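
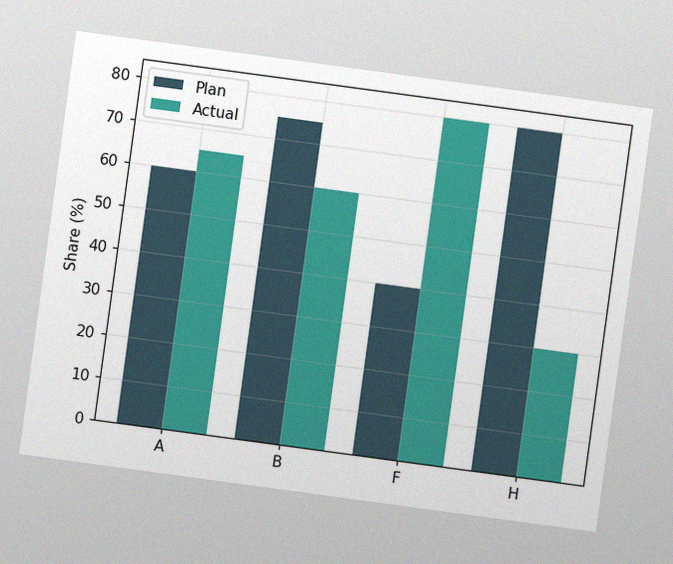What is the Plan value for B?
The chart is tilted about 8° clockwise, with some photo noise. The Plan bar at B reaches 75% on the y-axis.

75%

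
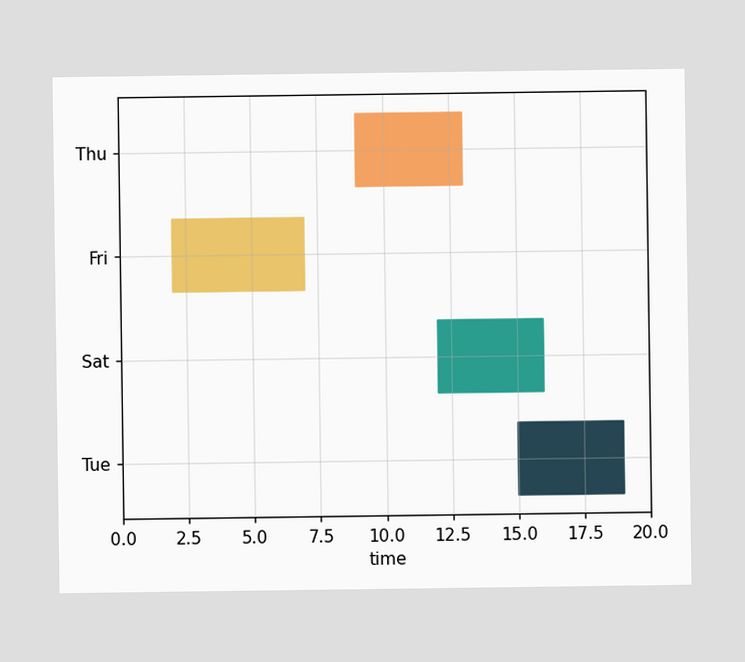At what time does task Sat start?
The Sat bar begins at t=12.

12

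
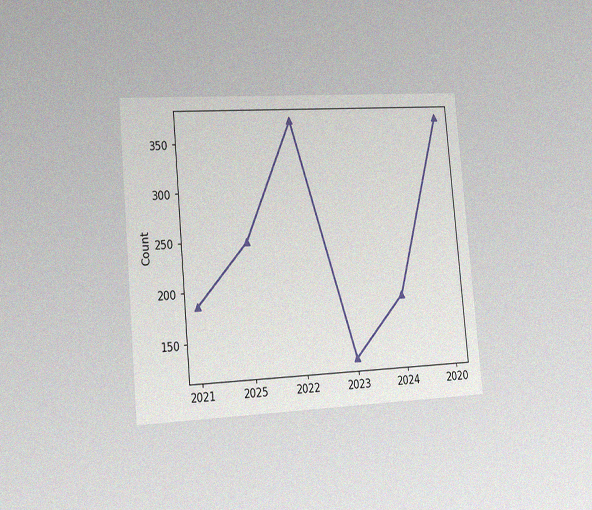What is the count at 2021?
186

The chart is tilted about 5° counter-clockwise and viewed slightly from the left, with some photo noise. At 2021, the line is at 186.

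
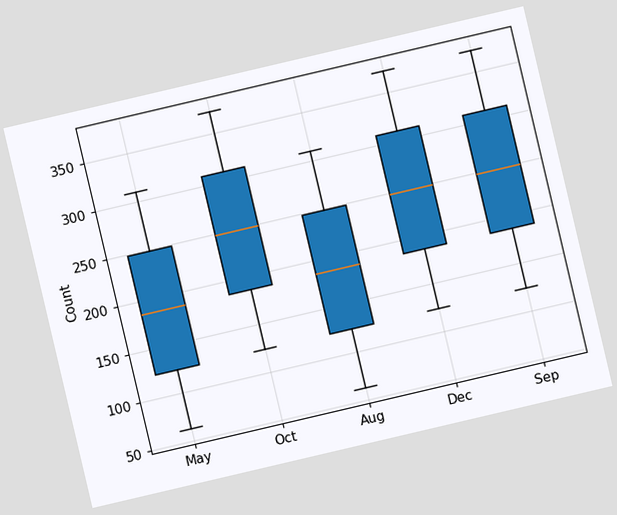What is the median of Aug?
186

The chart is tilted about 13° counter-clockwise. The median line in the Aug box sits at 186.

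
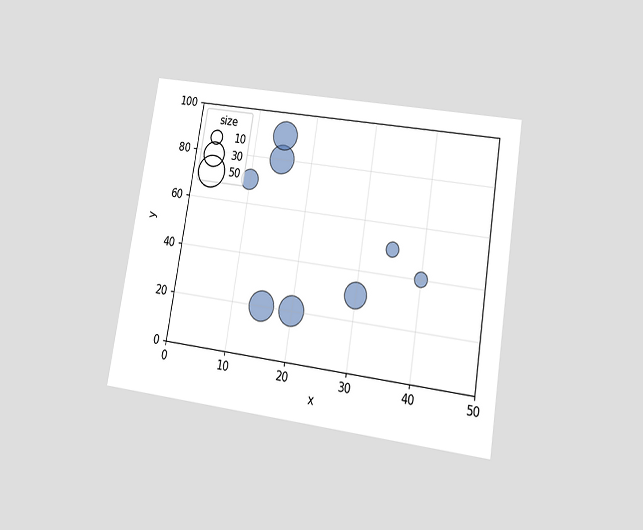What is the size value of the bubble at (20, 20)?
40

The chart is tilted about 9° clockwise and viewed at a slight angle. Matching the bubble at (20, 20) against the size legend gives 40.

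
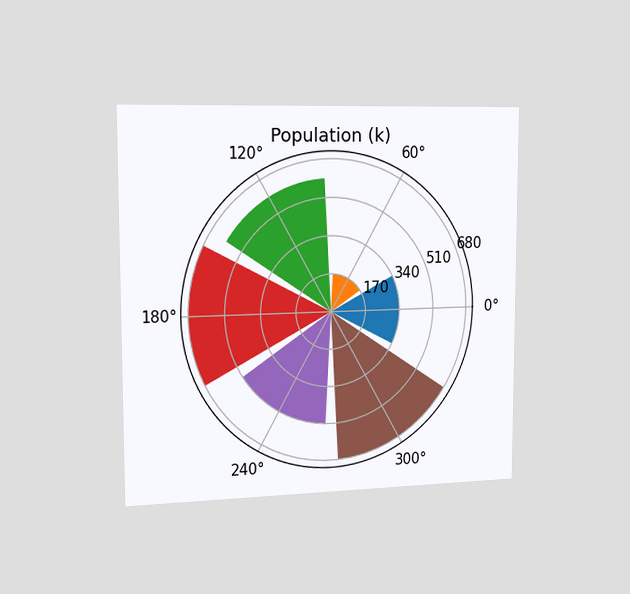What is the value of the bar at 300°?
The chart is viewed slightly from the left. The bar at 300° reaches 680k on the radial axis.

680k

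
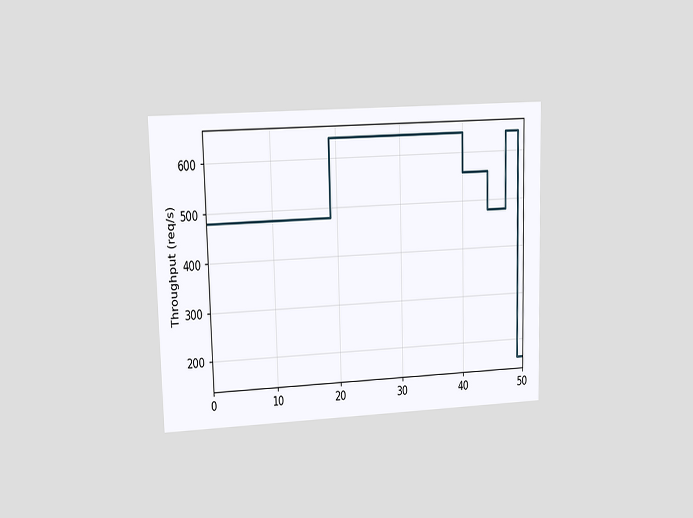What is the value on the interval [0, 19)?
480req/s

The chart is viewed at a slight angle. On [0, 19) the step sits at 480req/s.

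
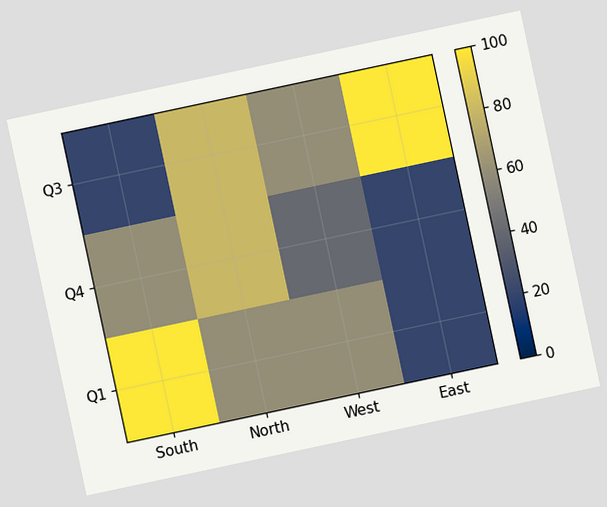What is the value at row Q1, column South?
The chart is tilted about 12° counter-clockwise. Matching cell (Q1, South) against the colorbar gives 100.

100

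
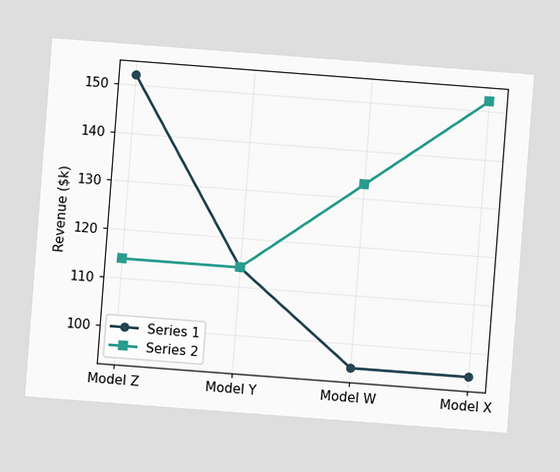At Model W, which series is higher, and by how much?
The chart is tilted about 4° clockwise. At Model W, Series 2 sits above the other line by $38k.

Series 2, by $38k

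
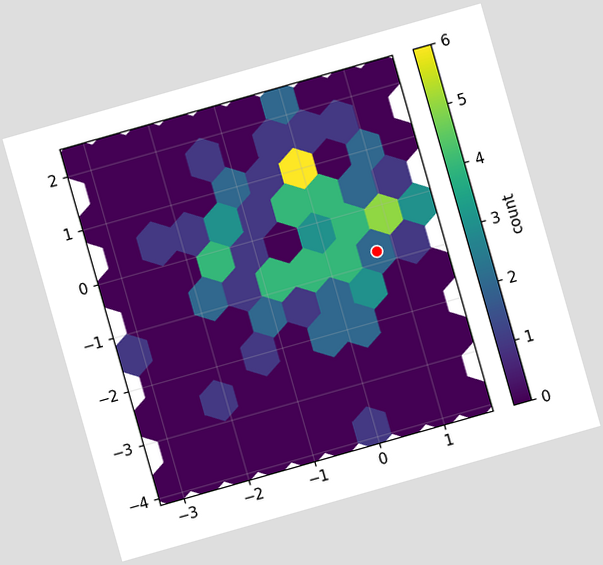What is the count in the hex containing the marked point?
The chart is tilted about 16° counter-clockwise. The marked hex reads 2 on the colorbar.

2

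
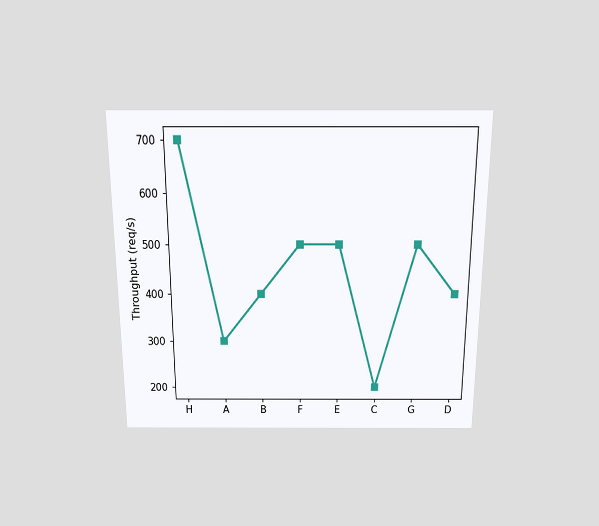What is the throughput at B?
400req/s

The chart is viewed slightly from above. At B, the line is at 400req/s.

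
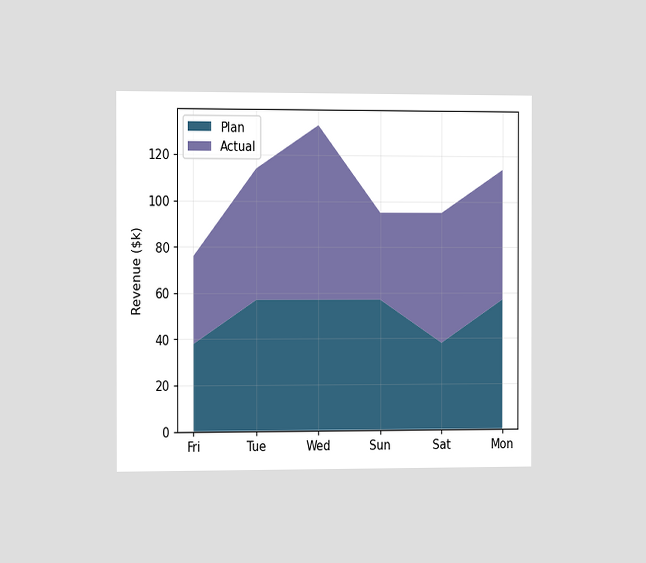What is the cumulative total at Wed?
$133k

The chart is viewed slightly from the left. The stacked total at Wed reaches $133k.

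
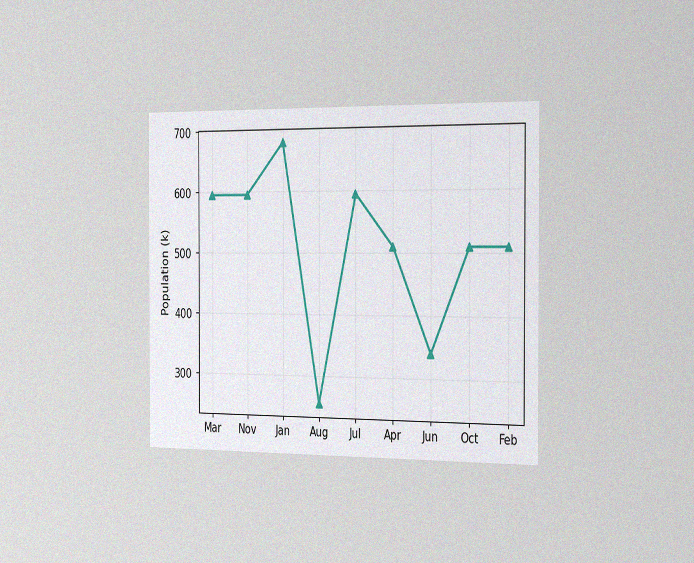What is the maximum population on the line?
The chart is viewed slightly from the right, with some photo noise. The highest point is at Jan, and reading across to the y-axis gives 680k.

680k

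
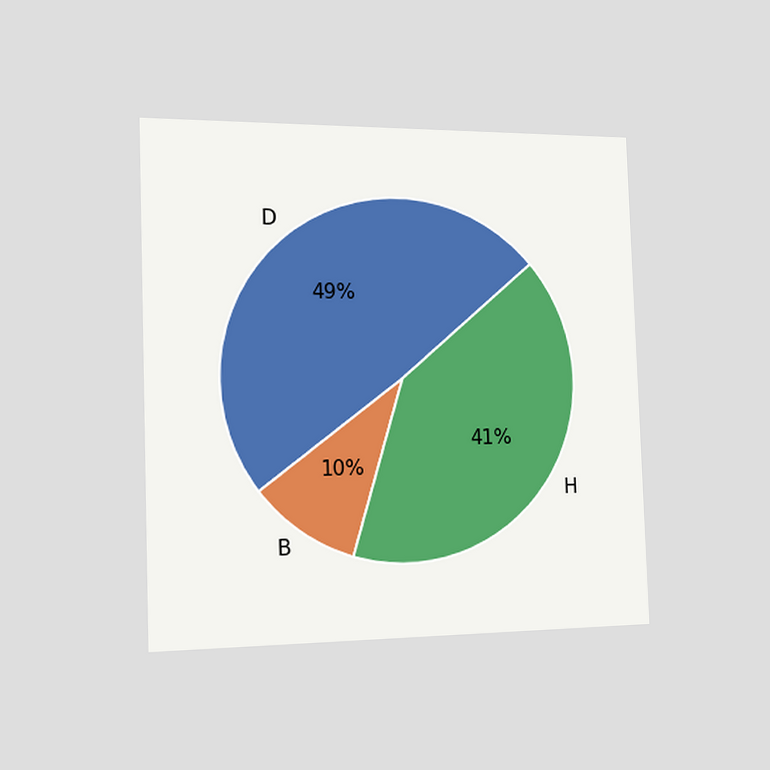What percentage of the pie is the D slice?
The chart is viewed slightly from the left. The D slice takes up 49% of the pie.

49%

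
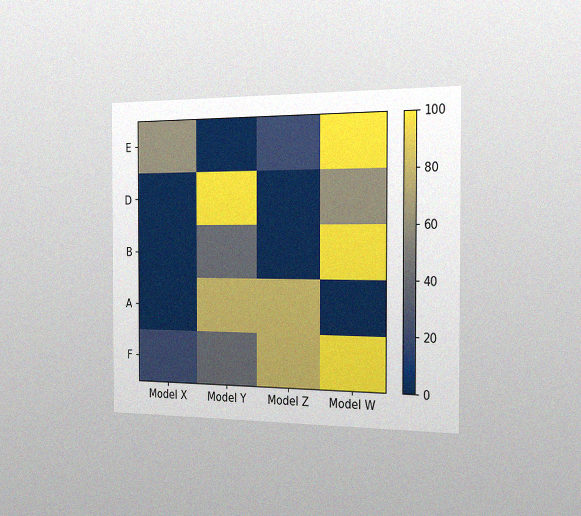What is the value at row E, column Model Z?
20

The chart is viewed slightly from the right, with some photo noise. Matching cell (E, Model Z) against the colorbar gives 20.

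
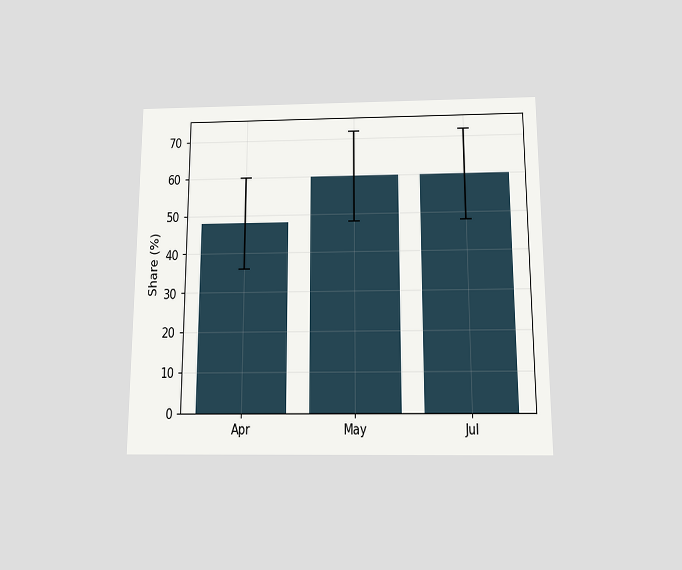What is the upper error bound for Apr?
The chart is viewed slightly from below. The Apr bar's upper whisker reaches 60%.

60%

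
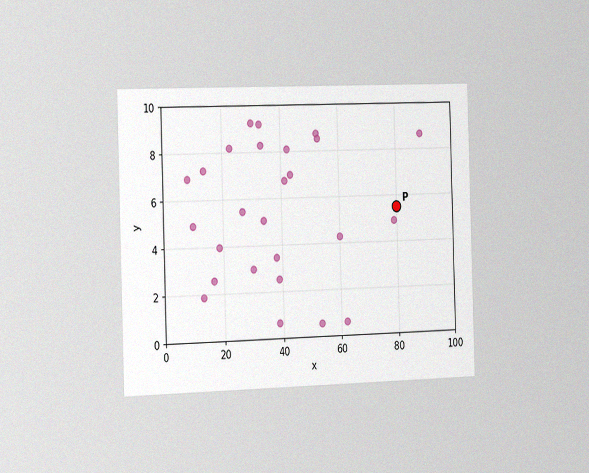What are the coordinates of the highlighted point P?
(80, 5.5)

The chart is viewed slightly from the left, with some photo noise. Following the gridlines from P to each axis, P sits at (80, 5.5).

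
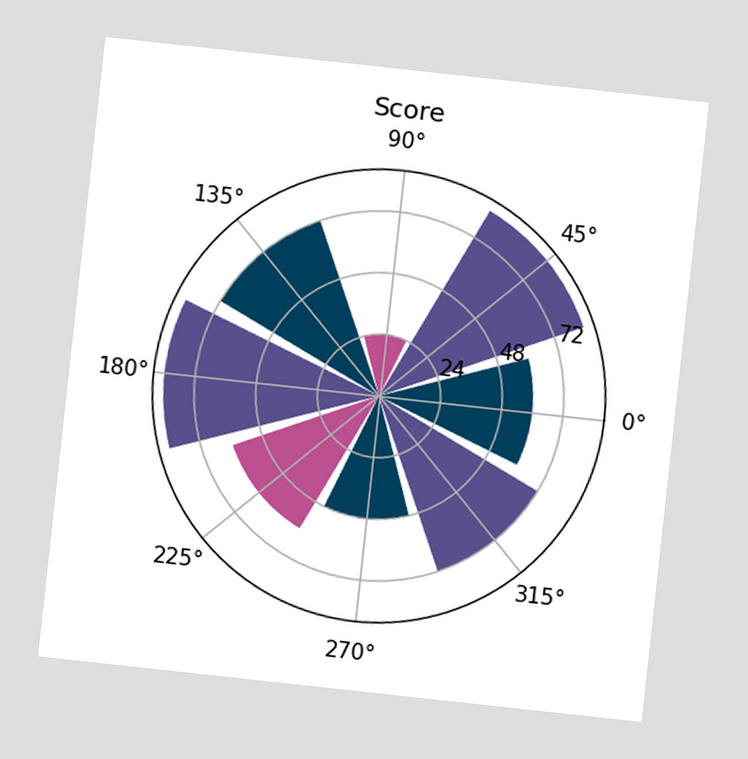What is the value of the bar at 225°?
The chart is tilted about 6° clockwise. The bar at 225° reaches 60 on the radial axis.

60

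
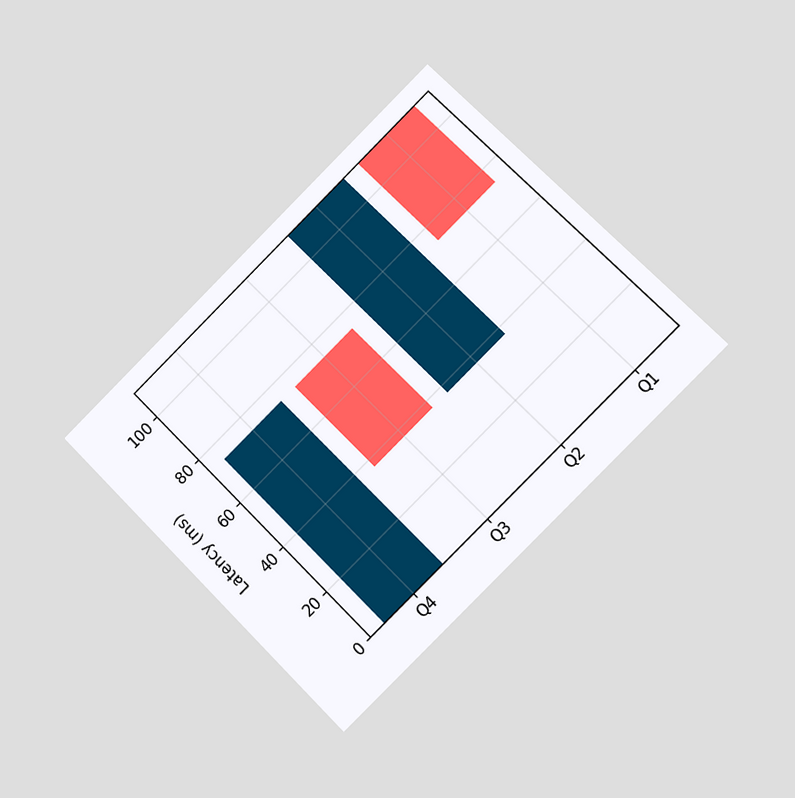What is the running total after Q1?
74ms

The chart is tilted about 45° counter-clockwise and viewed slightly from the right. After Q1 the running total reaches 74ms.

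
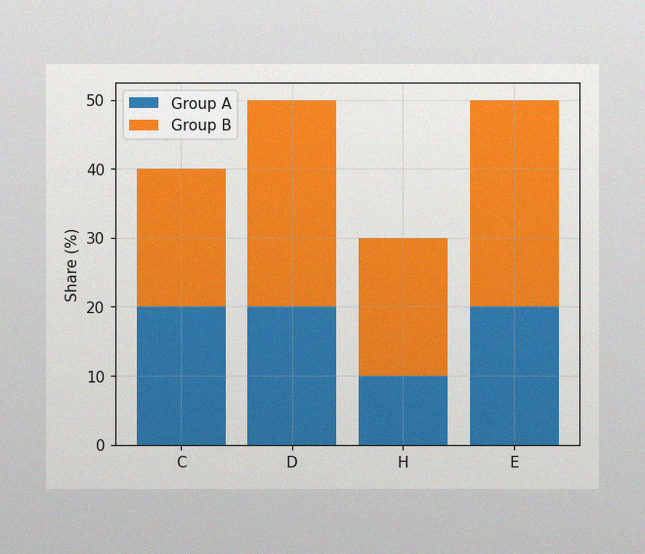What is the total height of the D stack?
The image has some photo noise and uneven lighting. The D stack's top reaches 50% on the y-axis.

50%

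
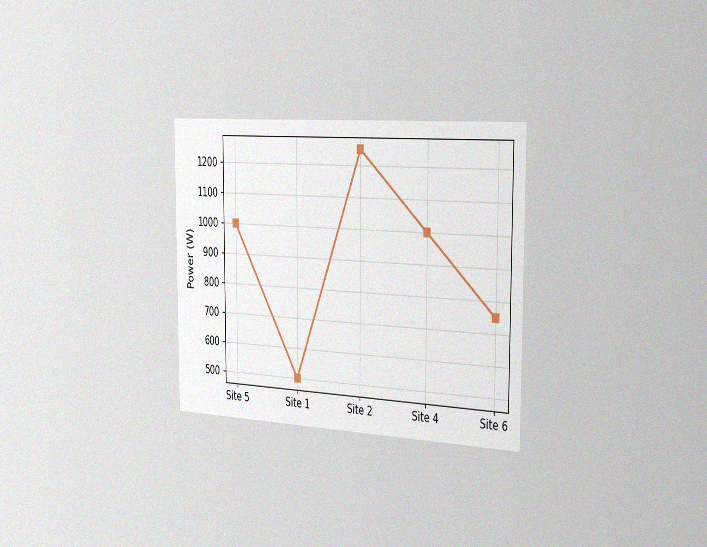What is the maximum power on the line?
1250W

The chart is viewed slightly from the right, with some photo noise. The highest point is at Site 2, and reading across to the y-axis gives 1250W.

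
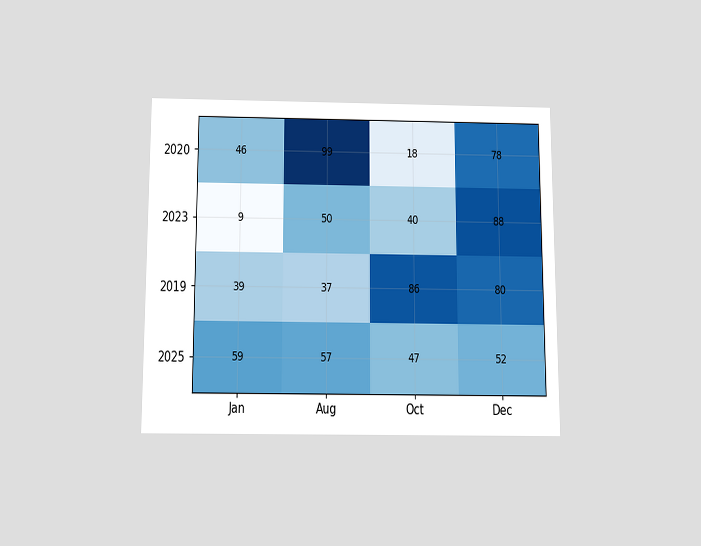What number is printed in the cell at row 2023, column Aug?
50

The chart is viewed slightly from below. The (2023, Aug) cell reads 50.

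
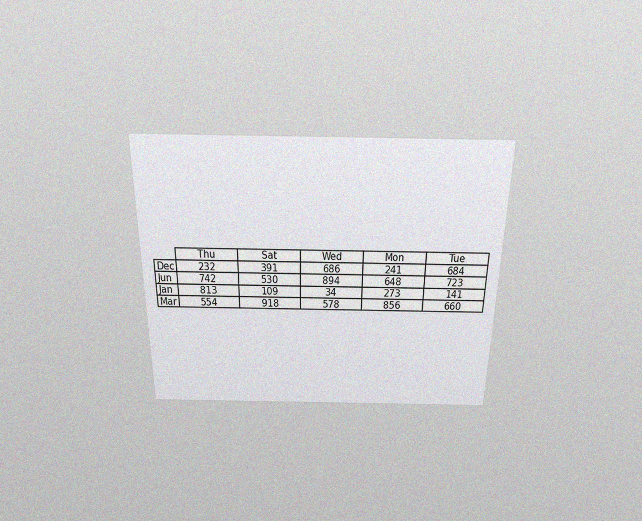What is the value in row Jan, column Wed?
The chart is viewed slightly from above, with some photo noise. The (Jan, Wed) cell reads 34.

34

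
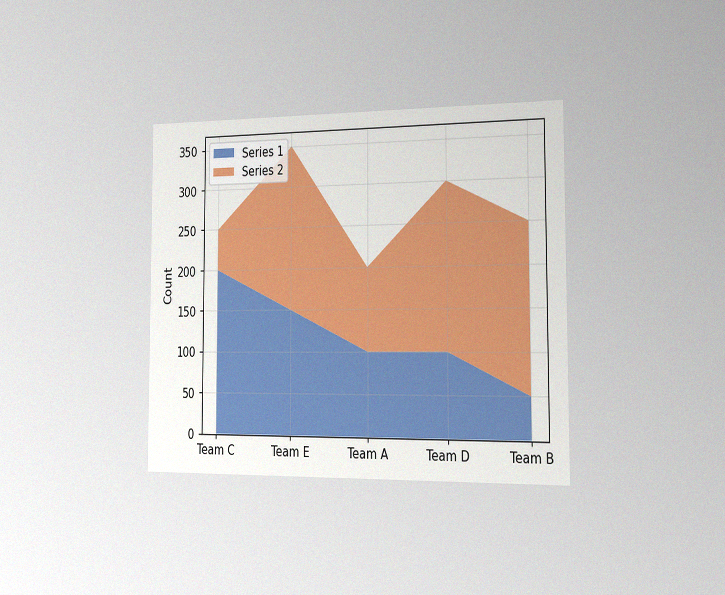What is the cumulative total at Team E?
350

The chart is viewed slightly from the right, with some photo noise. The stacked total at Team E reaches 350.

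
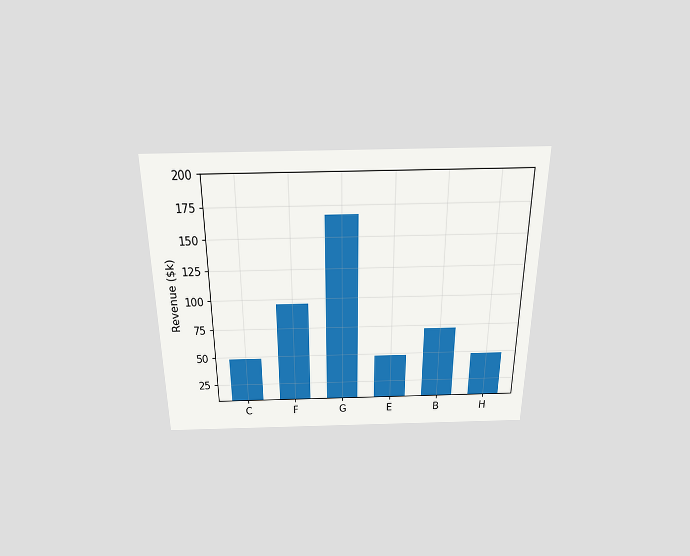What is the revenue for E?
The chart is viewed slightly from above. Reading along the chart's y-axis, the E bar reaches $48k.

$48k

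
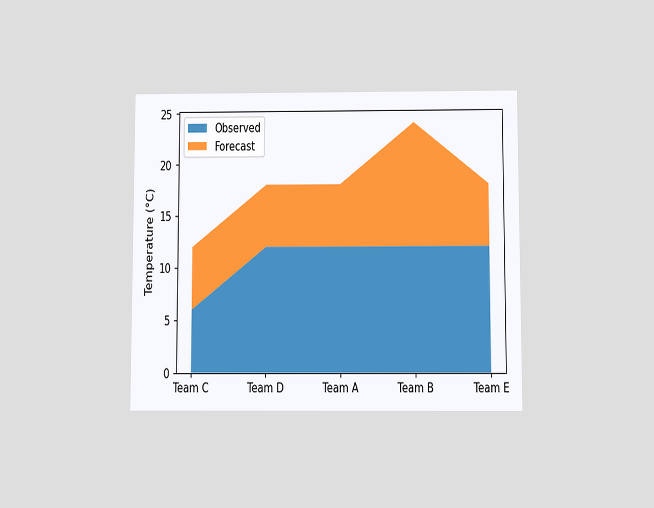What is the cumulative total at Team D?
The chart is viewed slightly from below. The stacked total at Team D reaches 18°C.

18°C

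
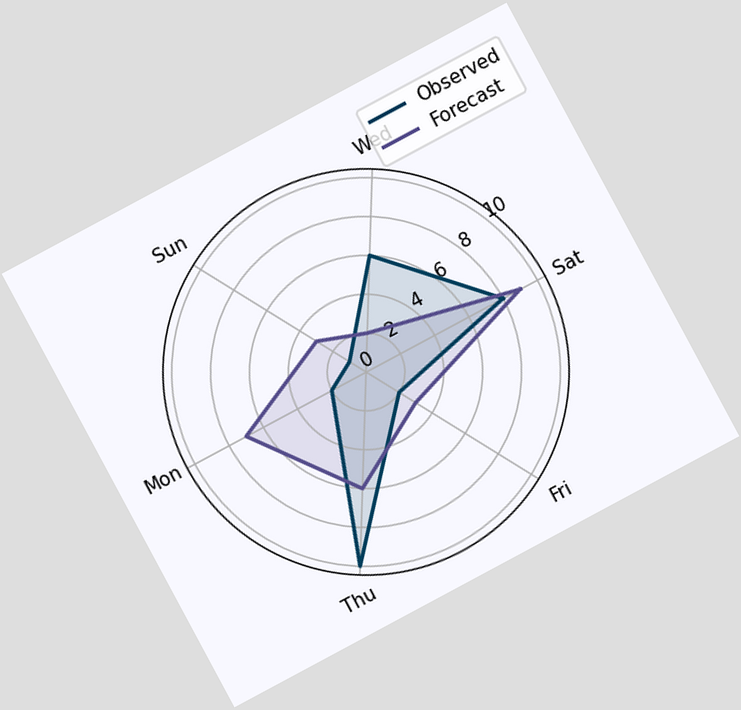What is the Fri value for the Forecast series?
3

The chart is tilted about 28° counter-clockwise. On the Fri axis, Forecast reaches 3.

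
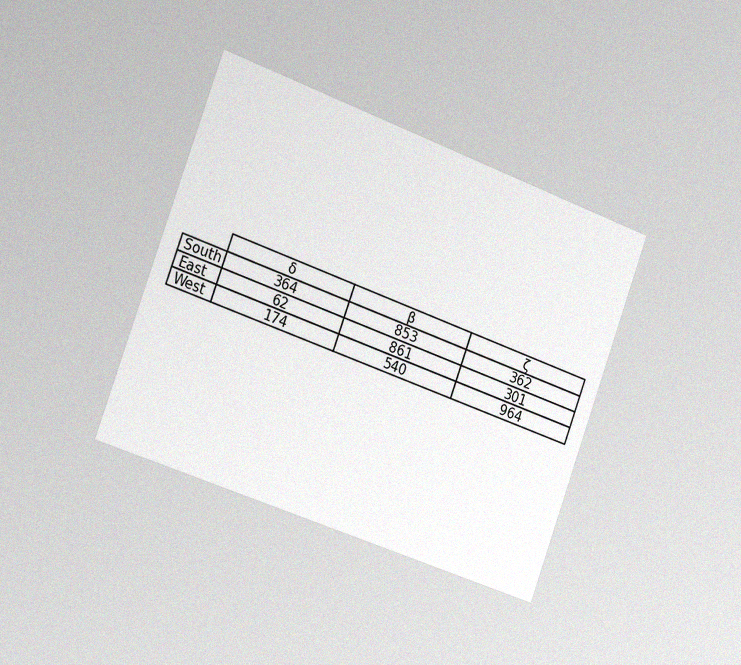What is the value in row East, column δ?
The chart is tilted about 20° clockwise and viewed slightly from the left, with some photo noise. The (East, δ) cell reads 62.

62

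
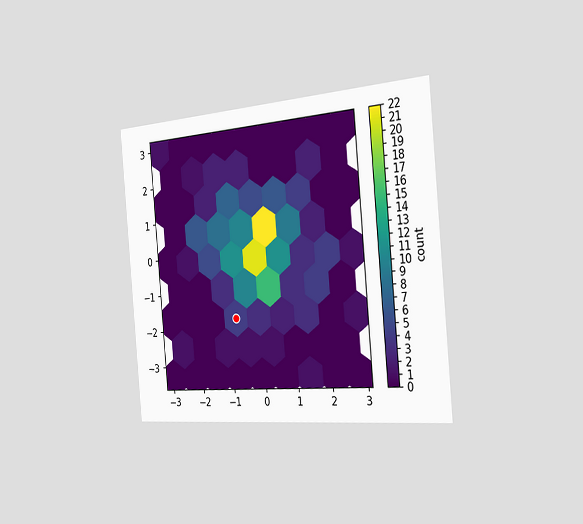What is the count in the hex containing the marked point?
The chart is tilted about 5° counter-clockwise and viewed slightly from the right. The marked hex reads 4 on the colorbar.

4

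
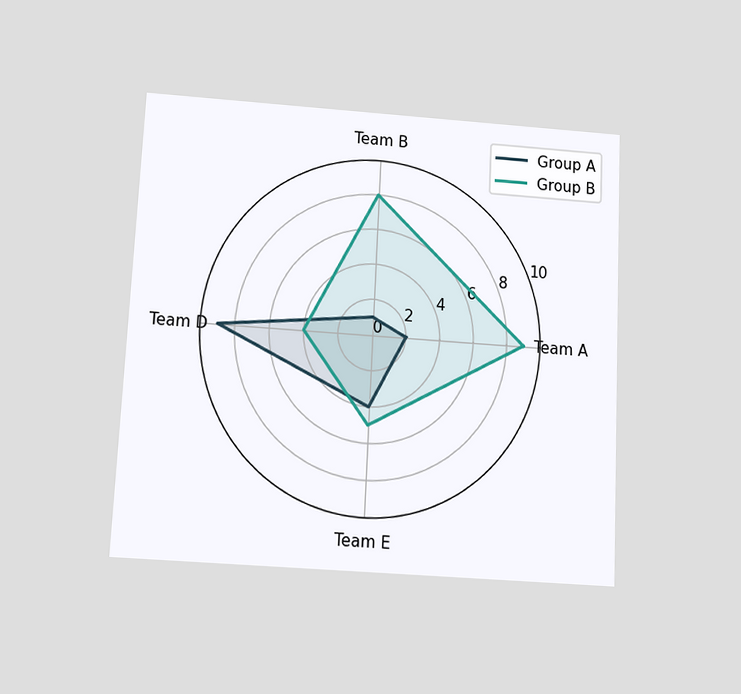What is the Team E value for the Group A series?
4

The chart is tilted about 3° clockwise and viewed slightly from below. On the Team E axis, Group A reaches 4.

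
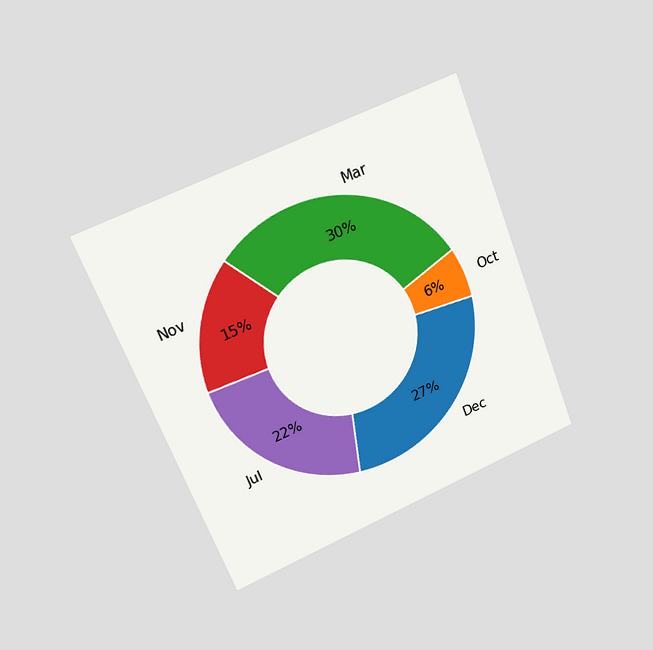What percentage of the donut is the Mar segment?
30%

The chart is tilted about 21° counter-clockwise and viewed at a slight angle. The Mar segment takes up 30% of the ring.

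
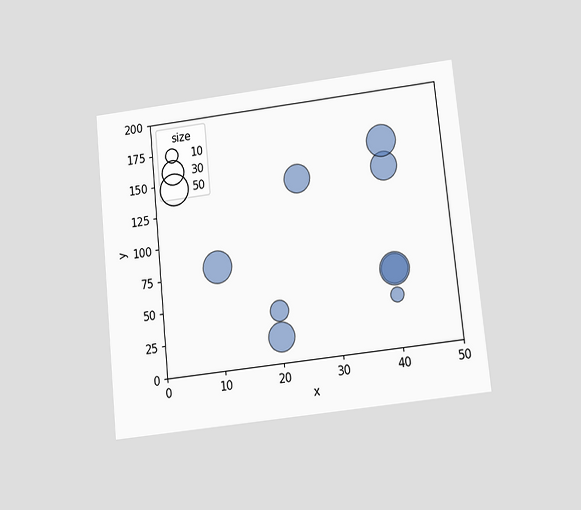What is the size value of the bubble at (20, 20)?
40

The chart is tilted about 6° counter-clockwise and viewed slightly from below. Matching the bubble at (20, 20) against the size legend gives 40.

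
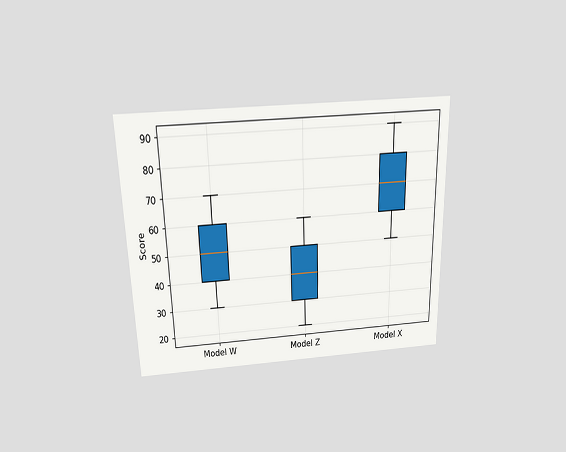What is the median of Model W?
50

The chart is viewed slightly from above. The median line in the Model W box sits at 50.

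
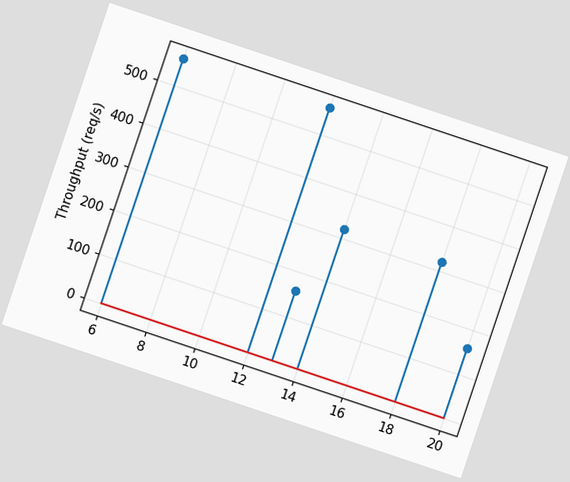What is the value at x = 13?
The chart is tilted about 19° clockwise. The stem at x=13 reaches 160req/s.

160req/s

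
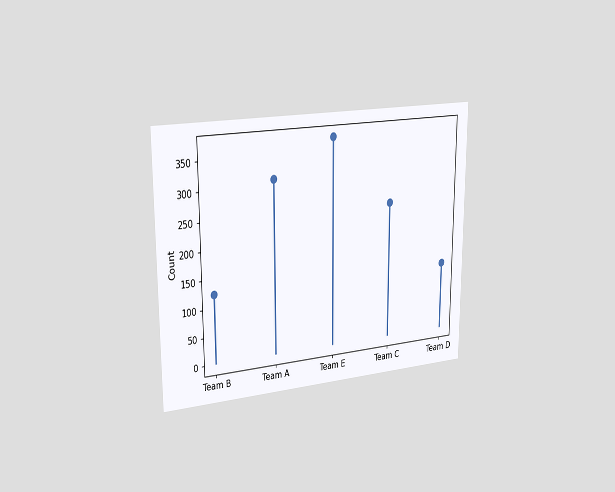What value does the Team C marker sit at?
248

The chart is viewed slightly from the left. The Team C marker sits at 248.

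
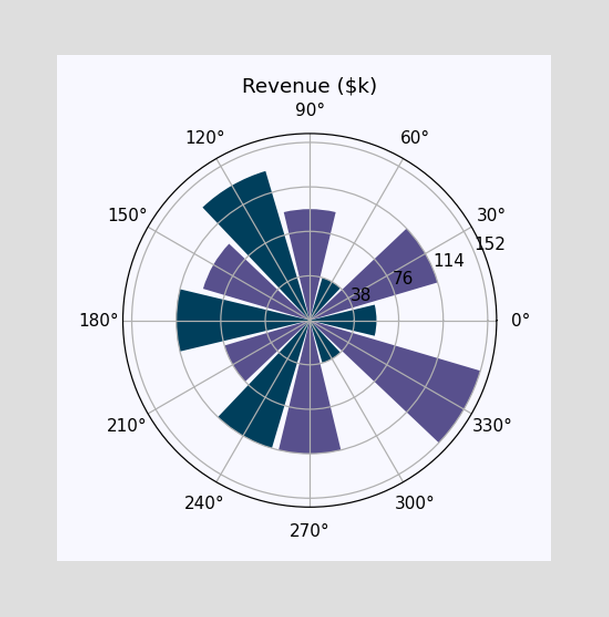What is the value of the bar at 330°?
$152k

The bar at 330° reaches $152k on the radial axis.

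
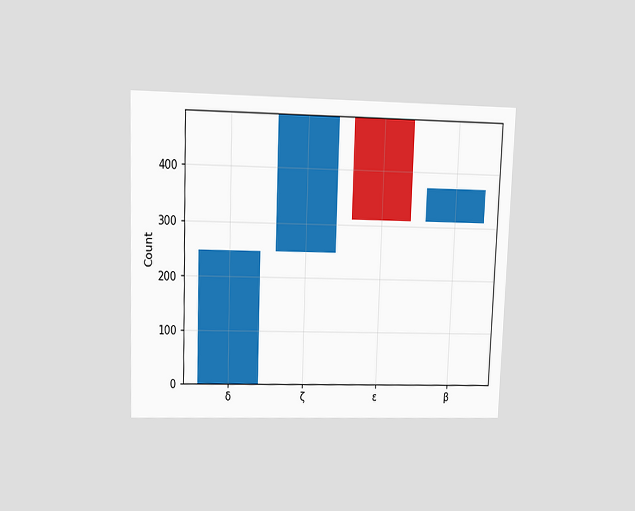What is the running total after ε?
310

The chart is tilted about 2° clockwise and viewed at a slight angle. After ε the running total reaches 310.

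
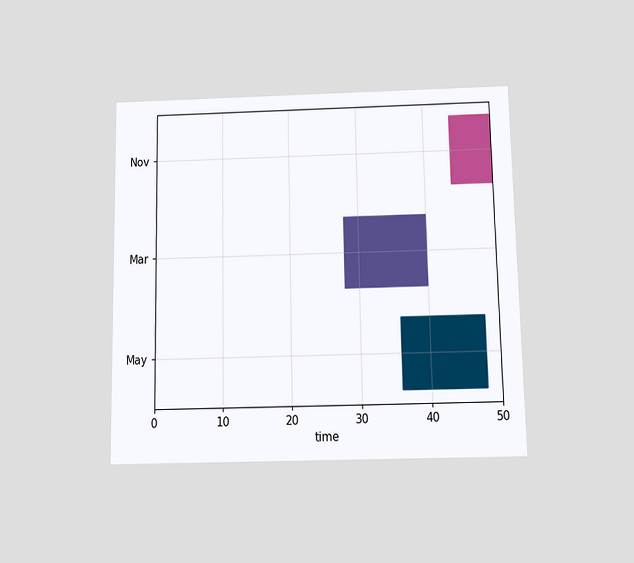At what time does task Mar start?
28

The chart is viewed slightly from below. The Mar bar begins at t=28.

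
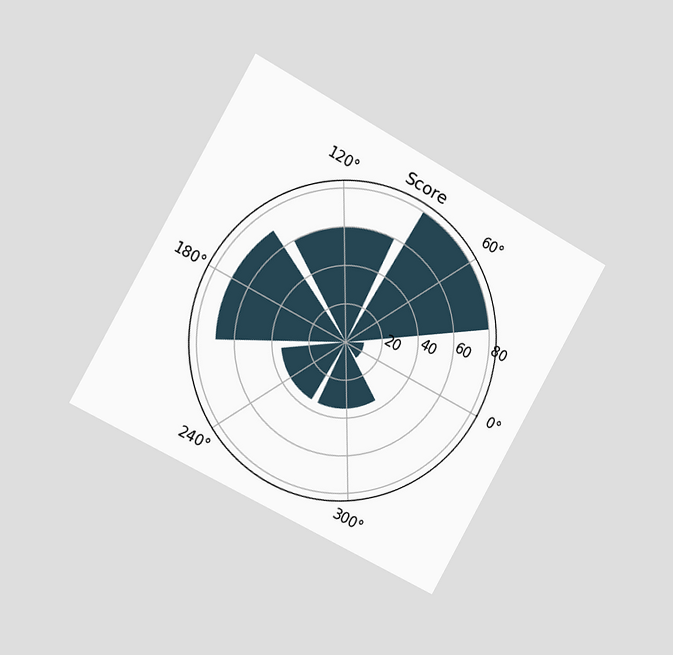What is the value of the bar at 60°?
The chart is tilted about 29° clockwise and viewed slightly from the left. The bar at 60° reaches 80 on the radial axis.

80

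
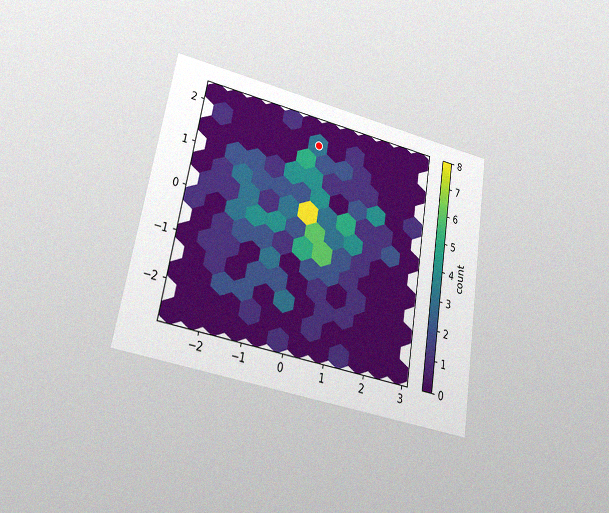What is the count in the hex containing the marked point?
The chart is tilted about 10° clockwise and viewed at a slight angle, with some photo noise. The marked hex reads 3 on the colorbar.

3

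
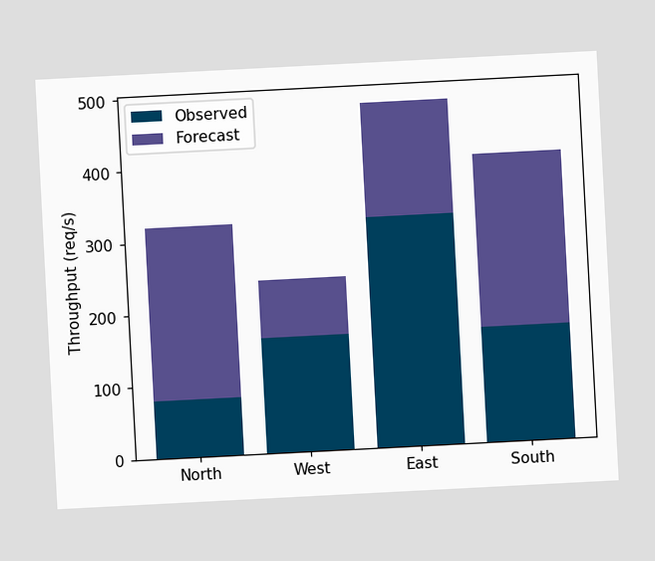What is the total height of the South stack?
400req/s

The chart is tilted about 3° counter-clockwise. The South stack's top reaches 400req/s on the y-axis.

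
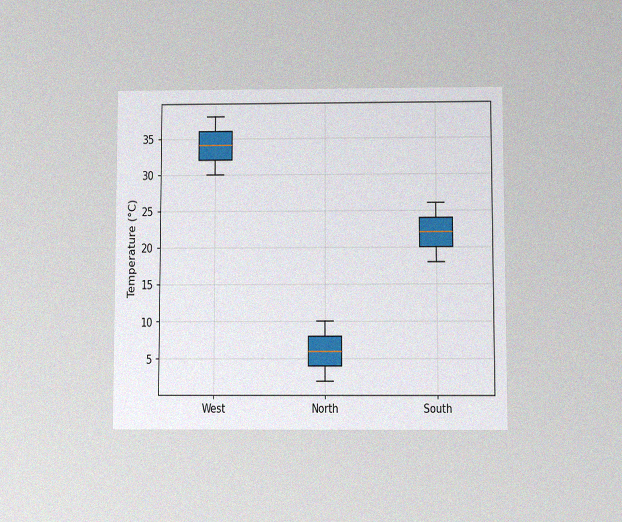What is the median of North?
The chart is viewed slightly from below, with some photo noise. The median line in the North box sits at 6°C.

6°C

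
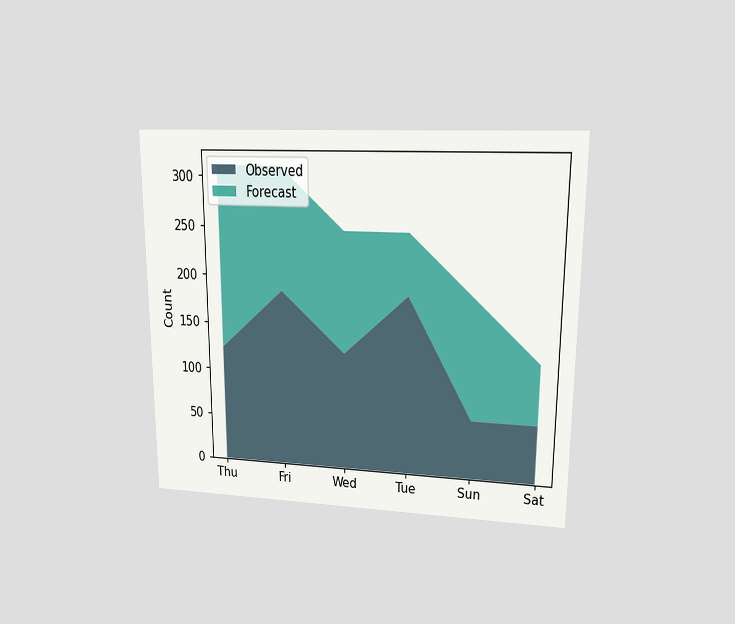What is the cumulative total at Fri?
The chart is viewed at a slight angle. The stacked total at Fri reaches 310.

310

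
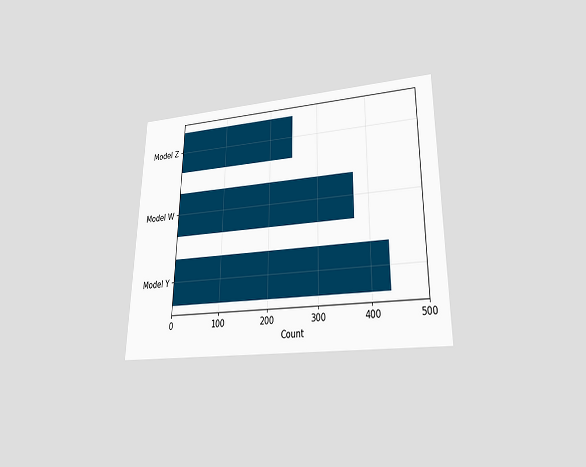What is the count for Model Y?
434

The chart is viewed slightly from below. Reading along the chart's x-axis, the Model Y bar reaches 434.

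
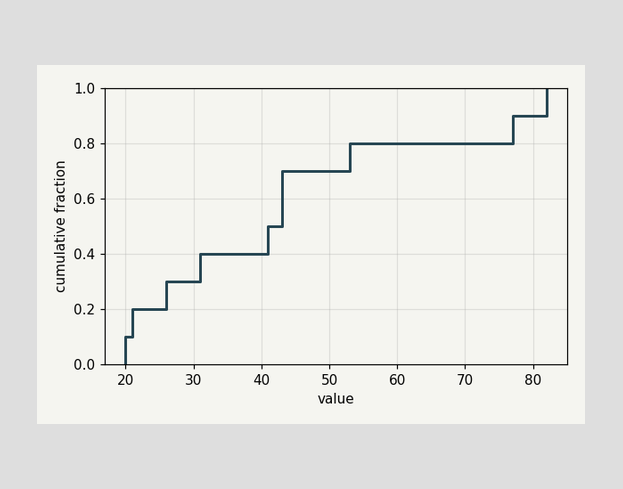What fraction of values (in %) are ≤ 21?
At x=21 the ECDF step is at 20%.

20%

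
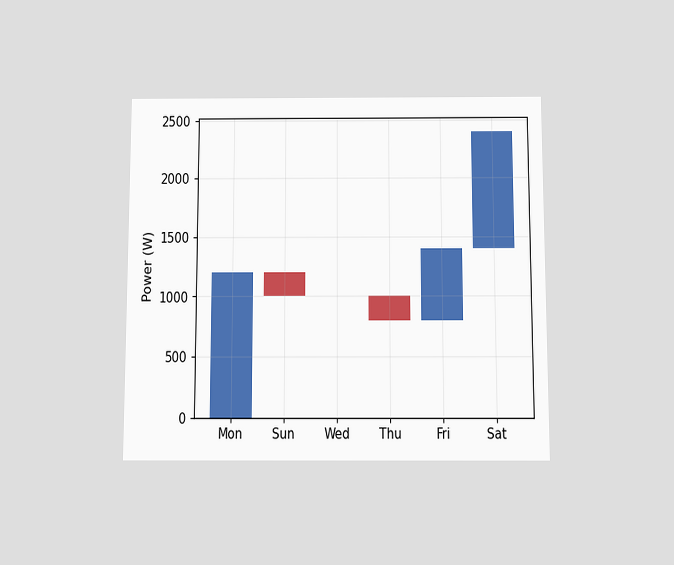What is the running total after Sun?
1000W

The chart is viewed slightly from below. After Sun the running total reaches 1000W.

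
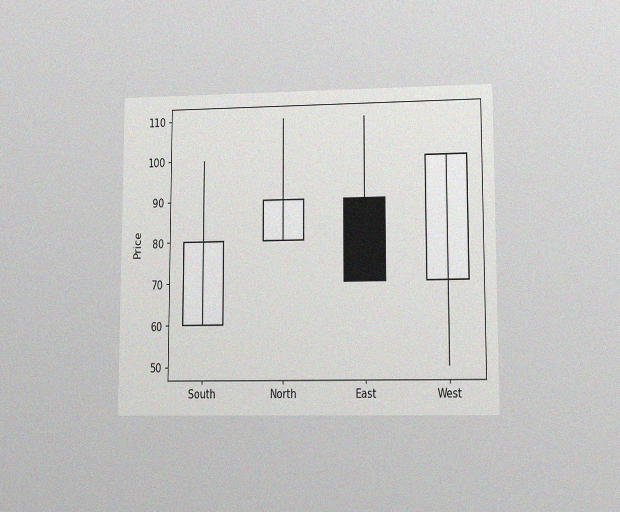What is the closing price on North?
The chart is viewed at a slight angle, with some photo noise. The North candle closes at 90.

90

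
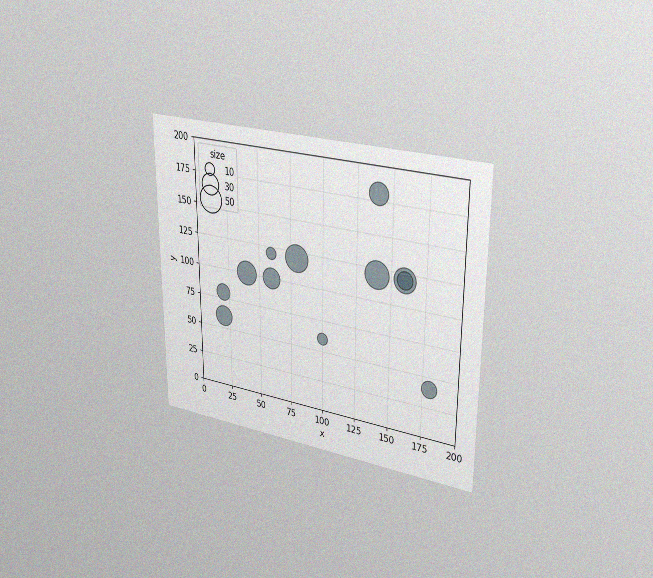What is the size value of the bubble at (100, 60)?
The chart is viewed slightly from the right, with some photo noise. Matching the bubble at (100, 60) against the size legend gives 10.

10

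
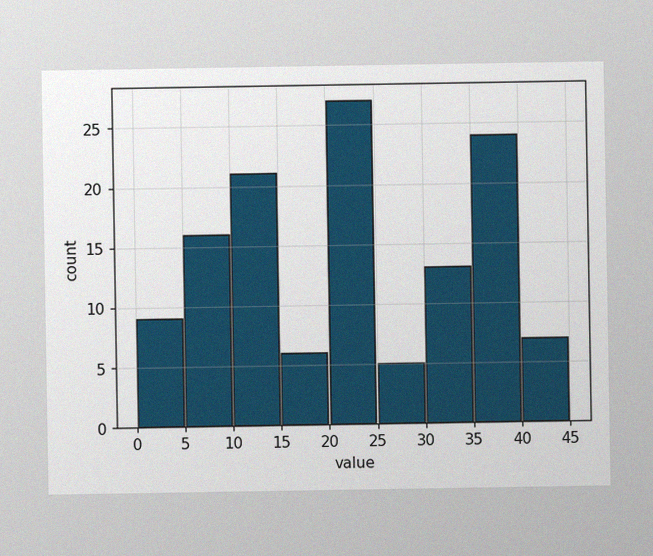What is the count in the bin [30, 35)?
13

The image has some photo noise and uneven lighting. The [30, 35) bin has height 13.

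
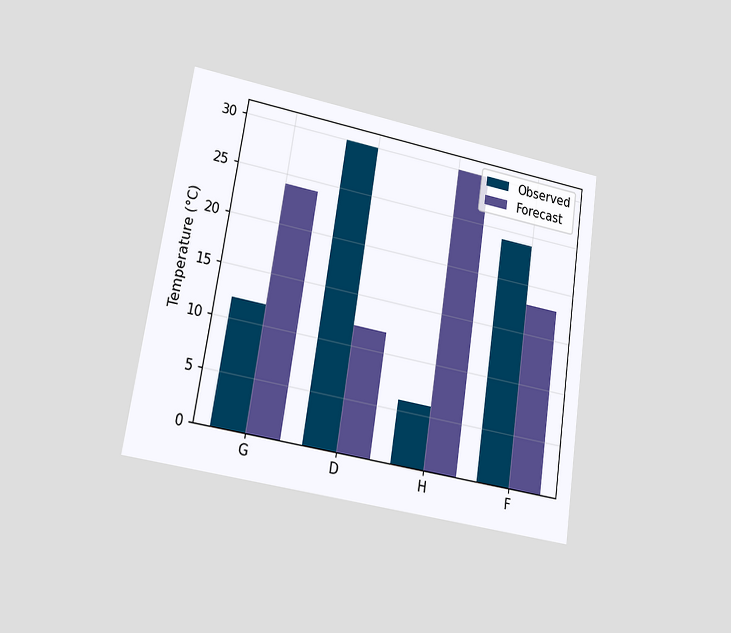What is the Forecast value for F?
The chart is tilted about 9° clockwise and viewed at a slight angle. The Forecast bar at F reaches 18°C on the y-axis.

18°C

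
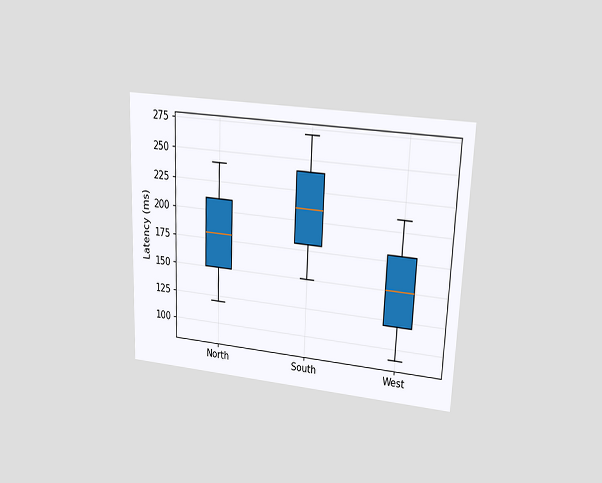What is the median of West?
150ms

The chart is tilted about 2° clockwise and viewed at a slight angle. The median line in the West box sits at 150ms.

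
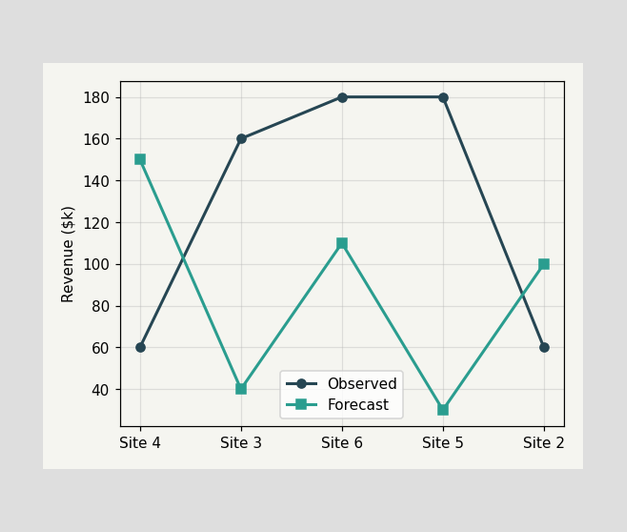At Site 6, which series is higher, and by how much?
At Site 6, Observed sits above the other line by $70k.

Observed, by $70k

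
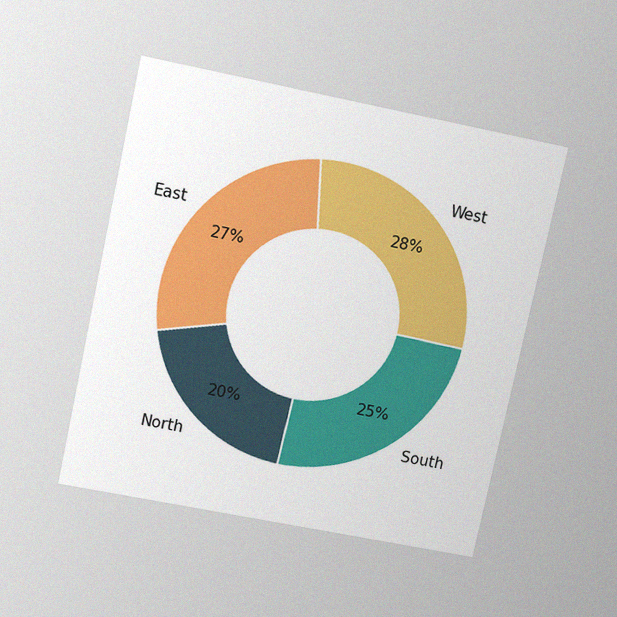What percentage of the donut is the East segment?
27%

The chart is tilted about 12° clockwise and viewed slightly from above, with some photo noise. The East segment takes up 27% of the ring.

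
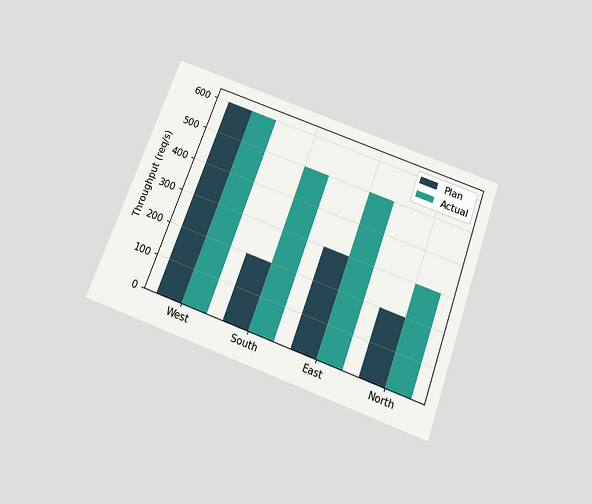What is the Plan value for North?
200req/s

The chart is tilted about 20° clockwise and viewed slightly from below. The Plan bar at North reaches 200req/s on the y-axis.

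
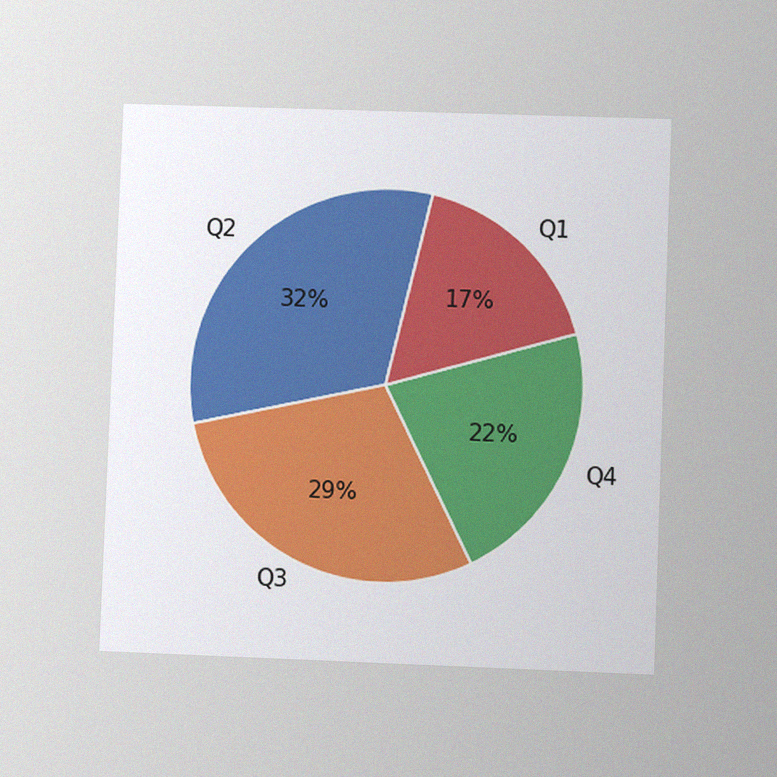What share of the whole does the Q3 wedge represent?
The chart is tilted about 2° clockwise and viewed at a slight angle, with some photo noise. The Q3 slice takes up 29% of the pie.

29%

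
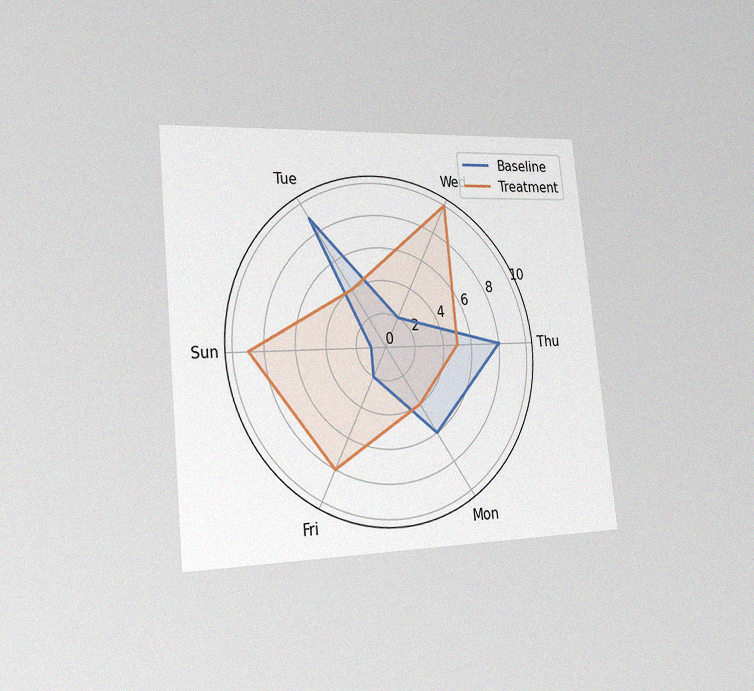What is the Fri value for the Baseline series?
The chart is tilted about 6° counter-clockwise and viewed slightly from the left, with some photo noise. On the Fri axis, Baseline reaches 2.

2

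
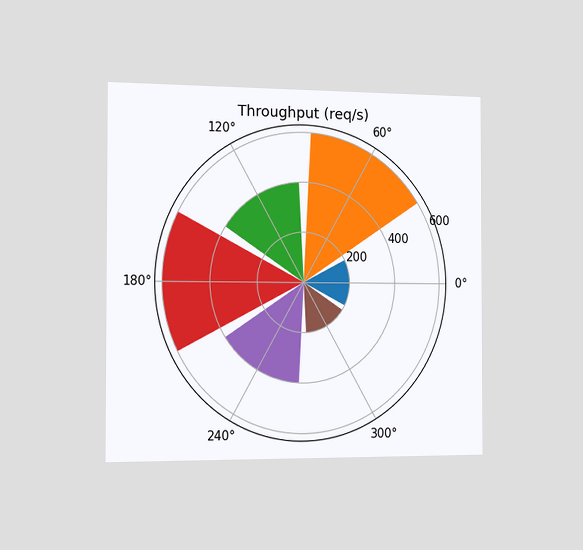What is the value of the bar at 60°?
600req/s

The chart is viewed slightly from the left. The bar at 60° reaches 600req/s on the radial axis.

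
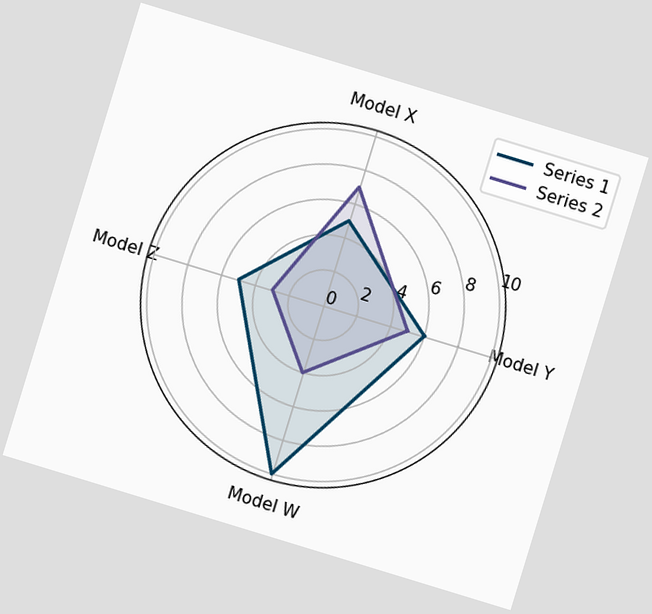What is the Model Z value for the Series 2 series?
3

The chart is tilted about 17° clockwise. On the Model Z axis, Series 2 reaches 3.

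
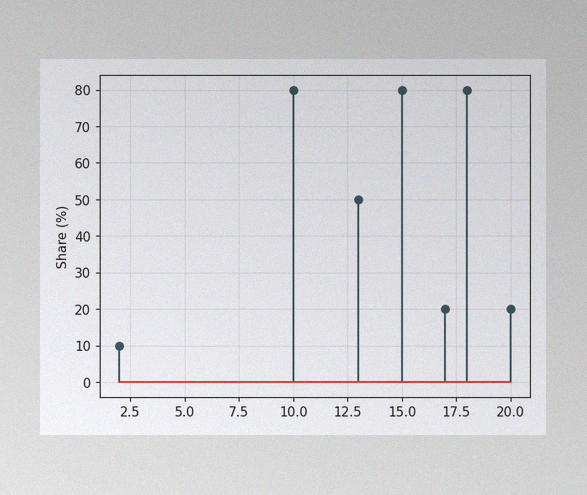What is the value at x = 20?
20%

The image has some photo noise and uneven lighting. The stem at x=20 reaches 20%.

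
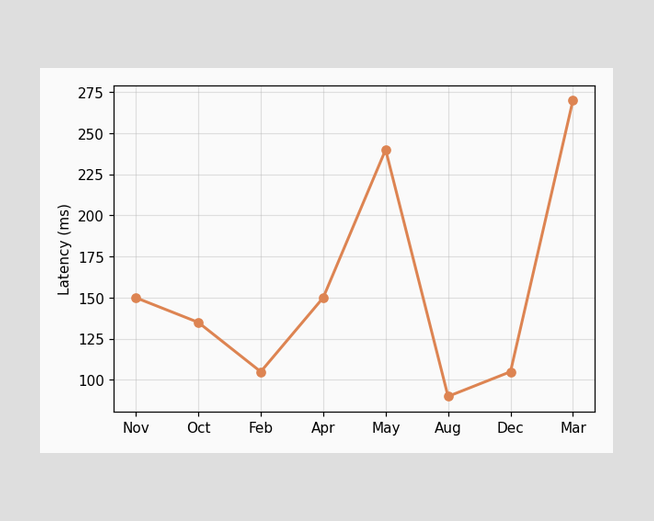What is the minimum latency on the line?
90ms

The lowest point is at Aug, and reading across to the y-axis gives 90ms.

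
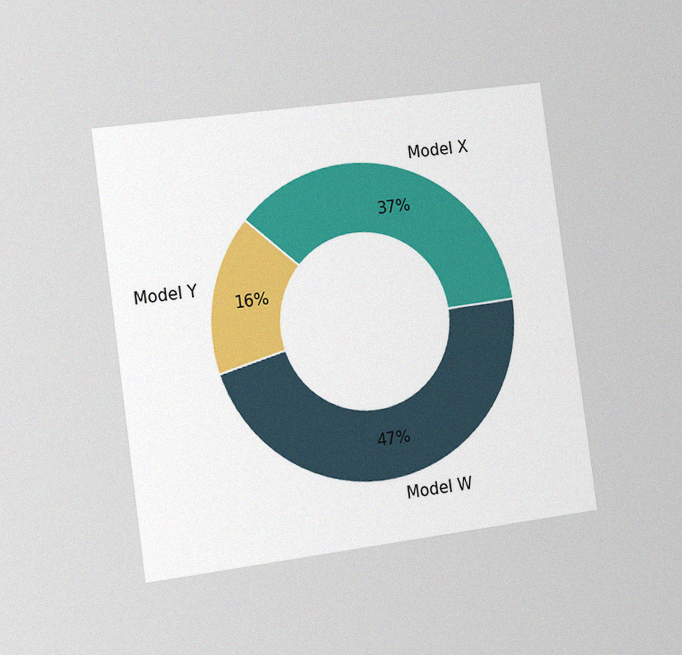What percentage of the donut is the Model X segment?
37%

The chart is tilted about 8° counter-clockwise and viewed slightly from the left, with some photo noise. The Model X segment takes up 37% of the ring.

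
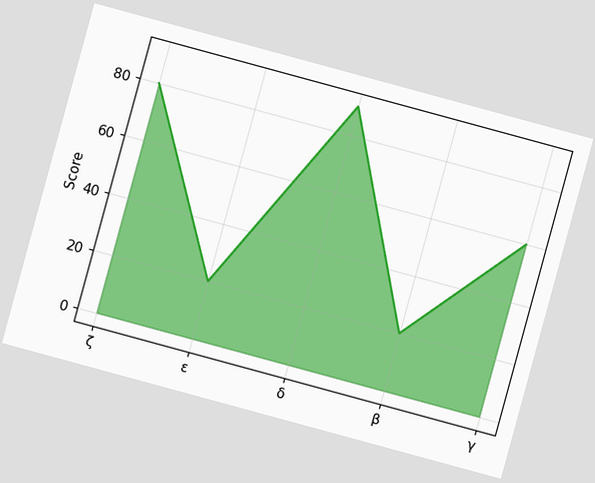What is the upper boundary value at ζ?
The chart is tilted about 15° clockwise. At ζ the upper boundary is at 80.

80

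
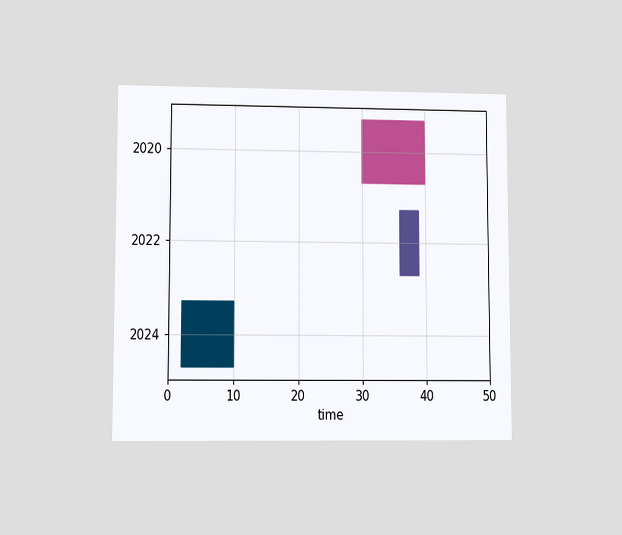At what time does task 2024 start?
The chart is viewed at a slight angle. The 2024 bar begins at t=2.

2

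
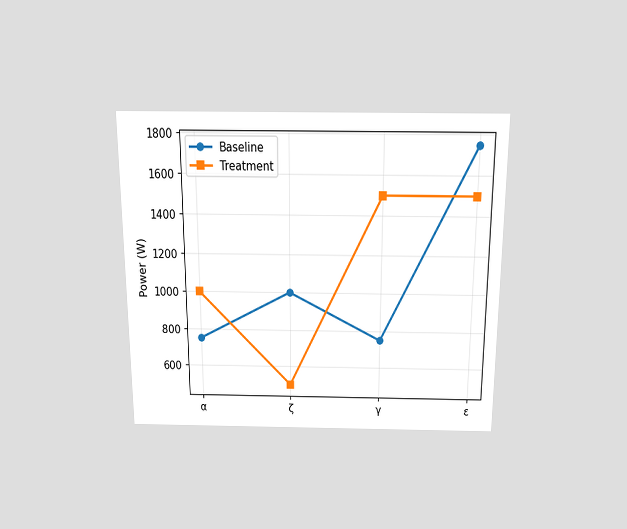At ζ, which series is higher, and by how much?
The chart is viewed slightly from above. At ζ, Baseline sits above the other line by 500W.

Baseline, by 500W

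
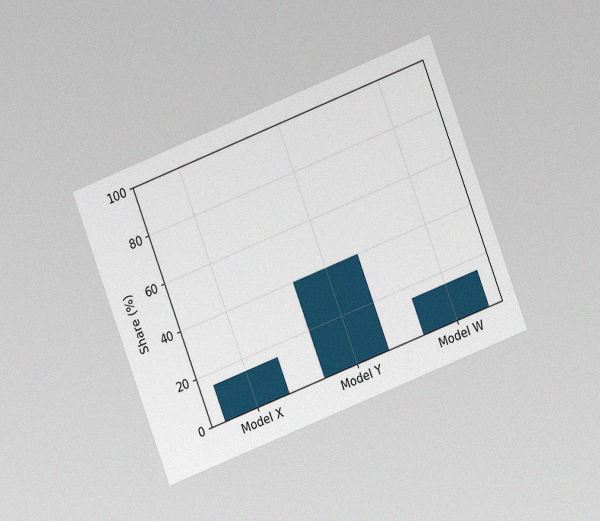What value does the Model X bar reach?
15%

The chart is tilted about 21° counter-clockwise and viewed at a slight angle, with some photo noise. Reading along the chart's y-axis, the Model X bar reaches 15%.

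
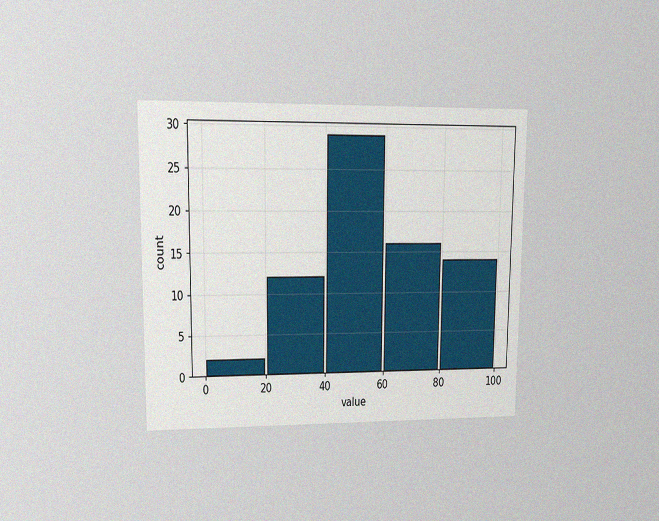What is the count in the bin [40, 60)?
The chart is viewed at a slight angle, with some photo noise. The [40, 60) bin has height 29.

29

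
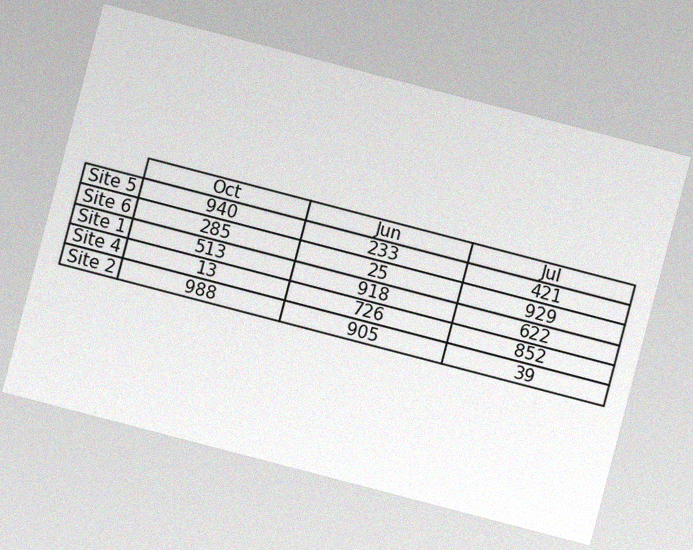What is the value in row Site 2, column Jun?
905

The chart is tilted about 15° clockwise, with some photo noise. The (Site 2, Jun) cell reads 905.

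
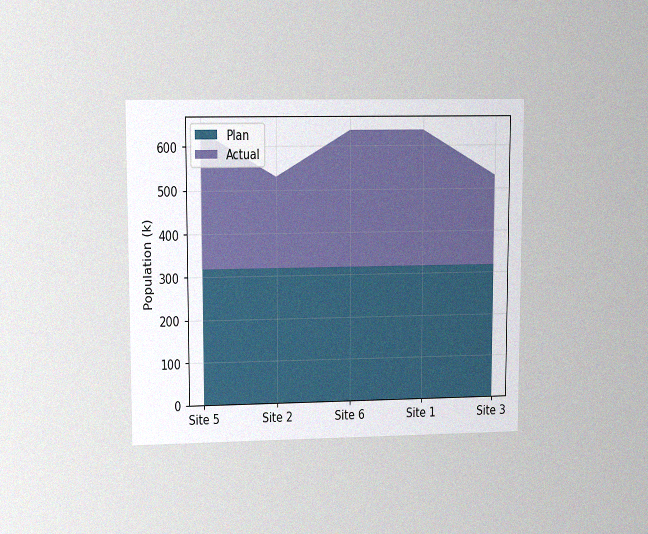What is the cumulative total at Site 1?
636k

The chart is viewed at a slight angle, with some photo noise. The stacked total at Site 1 reaches 636k.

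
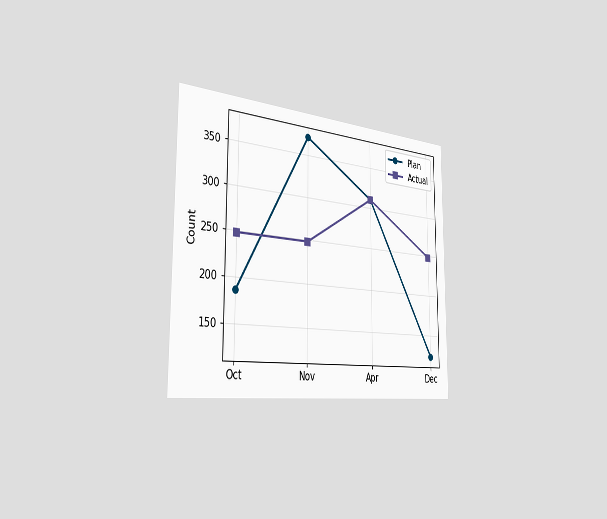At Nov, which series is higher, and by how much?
Plan, by 124

The chart is viewed slightly from the left. At Nov, Plan sits above the other line by 124.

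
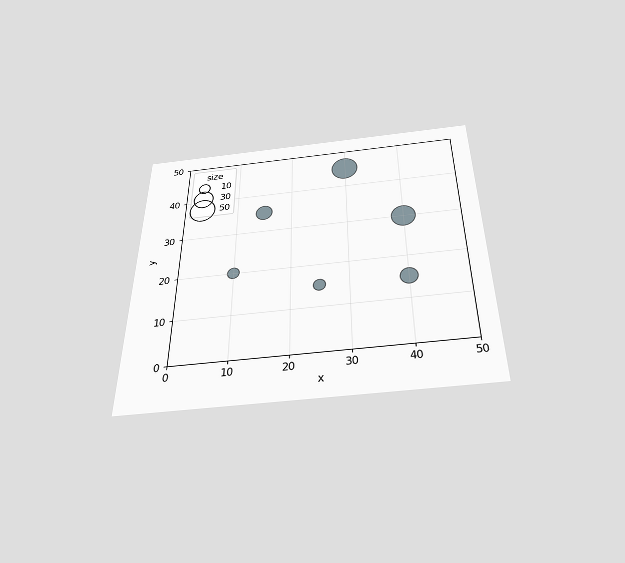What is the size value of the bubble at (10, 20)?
10

The chart is viewed slightly from below. Matching the bubble at (10, 20) against the size legend gives 10.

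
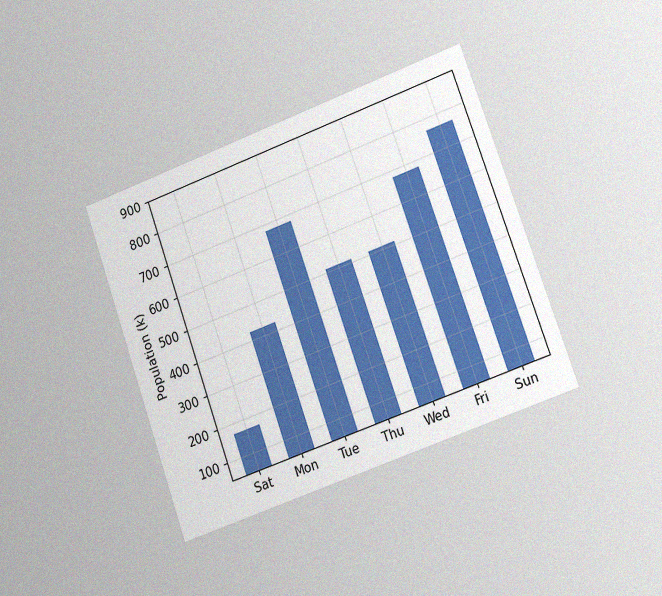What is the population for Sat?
170k

The chart is tilted about 20° counter-clockwise and viewed slightly from the right, with some photo noise. Reading along the chart's y-axis, the Sat bar reaches 170k.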